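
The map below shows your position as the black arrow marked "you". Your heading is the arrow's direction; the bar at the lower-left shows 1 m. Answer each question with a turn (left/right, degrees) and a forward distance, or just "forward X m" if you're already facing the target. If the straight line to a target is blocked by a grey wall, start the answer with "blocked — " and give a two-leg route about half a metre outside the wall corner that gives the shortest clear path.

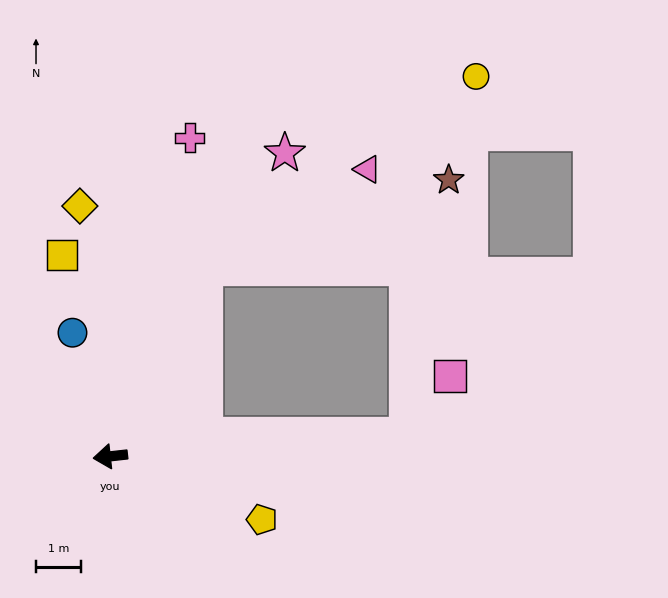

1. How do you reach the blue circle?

turn right 79°, forward 2.9 m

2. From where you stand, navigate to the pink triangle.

blocked — turn right 123°, forward 4.7 m, then turn right 33°, forward 4.2 m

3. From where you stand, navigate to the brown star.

blocked — turn right 123°, forward 4.7 m, then turn right 44°, forward 5.7 m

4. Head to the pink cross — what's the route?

turn right 110°, forward 7.3 m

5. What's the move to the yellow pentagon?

turn left 151°, forward 3.6 m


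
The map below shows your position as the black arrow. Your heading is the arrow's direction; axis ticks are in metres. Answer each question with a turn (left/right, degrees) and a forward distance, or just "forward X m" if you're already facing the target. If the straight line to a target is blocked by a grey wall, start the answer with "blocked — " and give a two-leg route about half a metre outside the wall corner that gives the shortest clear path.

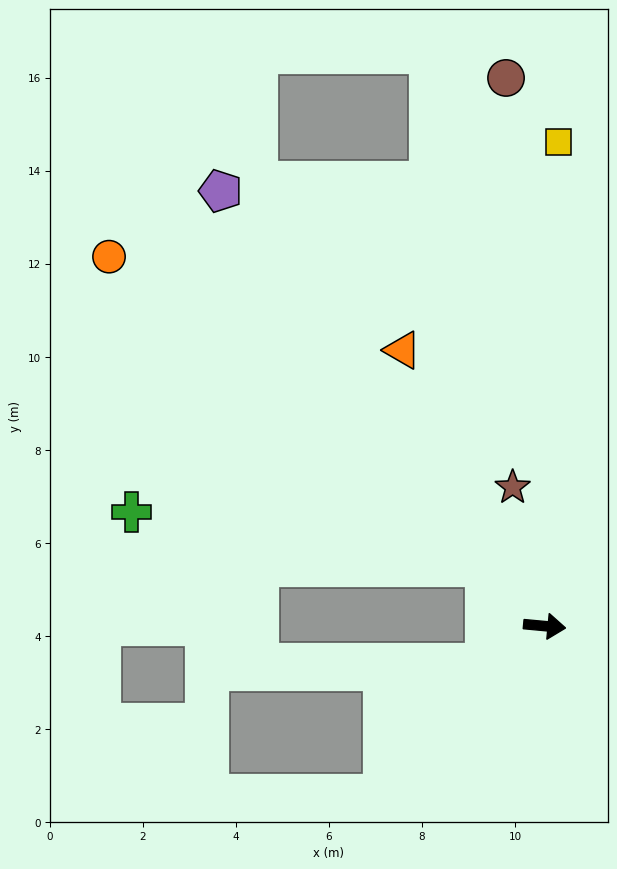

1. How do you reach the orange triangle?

turn left 123°, forward 6.7 m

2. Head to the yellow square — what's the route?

turn left 94°, forward 10.4 m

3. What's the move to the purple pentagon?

turn left 132°, forward 11.7 m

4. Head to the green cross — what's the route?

blocked — turn left 140°, forward 1.8 m, then turn left 36°, forward 7.7 m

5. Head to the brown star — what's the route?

turn left 108°, forward 3.1 m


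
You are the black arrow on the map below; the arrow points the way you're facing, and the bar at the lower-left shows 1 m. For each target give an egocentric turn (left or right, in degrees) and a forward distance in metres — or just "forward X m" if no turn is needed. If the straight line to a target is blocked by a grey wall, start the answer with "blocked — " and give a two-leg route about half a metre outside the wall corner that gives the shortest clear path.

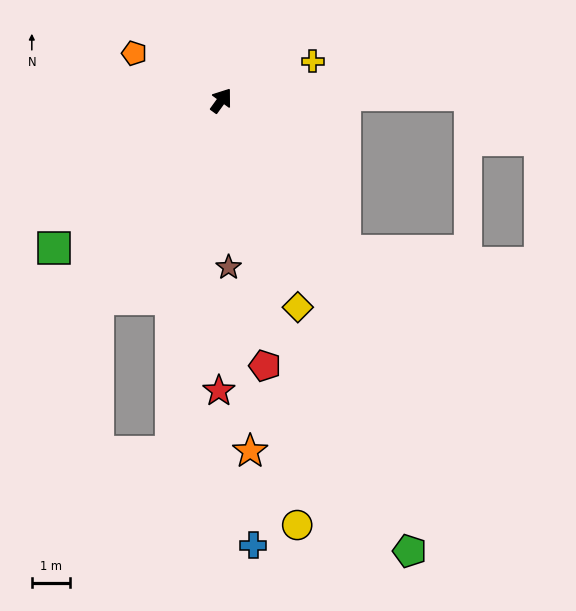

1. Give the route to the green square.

turn left 167°, forward 5.9 m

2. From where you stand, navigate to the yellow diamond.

turn right 124°, forward 5.8 m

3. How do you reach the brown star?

turn right 142°, forward 4.4 m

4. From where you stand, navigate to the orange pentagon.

turn left 97°, forward 2.6 m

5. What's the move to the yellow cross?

turn right 31°, forward 2.6 m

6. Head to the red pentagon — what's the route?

turn right 135°, forward 7.1 m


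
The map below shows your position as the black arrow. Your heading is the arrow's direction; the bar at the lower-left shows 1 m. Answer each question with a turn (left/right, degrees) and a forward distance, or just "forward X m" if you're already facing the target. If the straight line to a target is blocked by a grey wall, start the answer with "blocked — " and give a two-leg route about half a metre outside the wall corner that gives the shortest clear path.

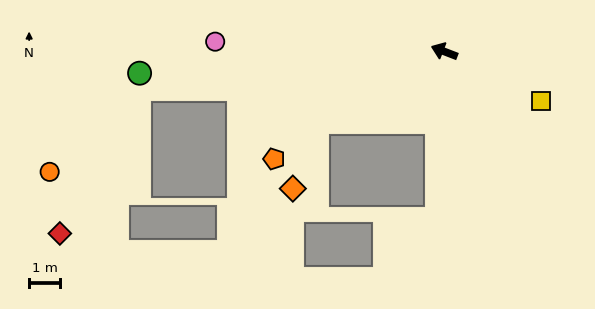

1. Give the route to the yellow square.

turn left 174°, forward 3.5 m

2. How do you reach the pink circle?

turn left 19°, forward 7.5 m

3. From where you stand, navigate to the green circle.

turn left 25°, forward 9.9 m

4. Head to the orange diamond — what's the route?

blocked — turn left 49°, forward 4.8 m, then turn left 43°, forward 2.3 m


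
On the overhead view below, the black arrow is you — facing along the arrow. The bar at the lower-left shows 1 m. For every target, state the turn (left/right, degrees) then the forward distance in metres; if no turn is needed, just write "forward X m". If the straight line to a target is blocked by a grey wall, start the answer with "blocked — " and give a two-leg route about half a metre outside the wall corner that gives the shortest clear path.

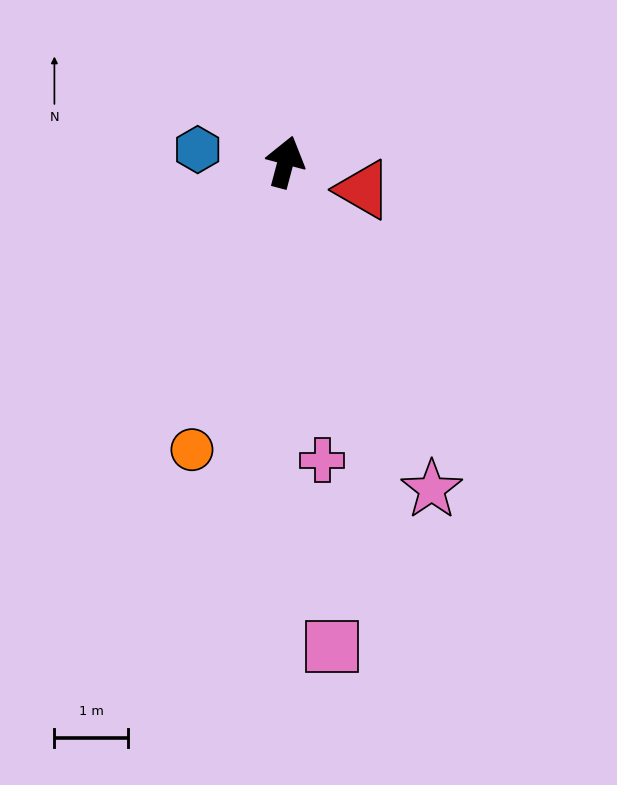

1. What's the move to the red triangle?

turn right 95°, forward 1.1 m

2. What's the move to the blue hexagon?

turn left 97°, forward 1.2 m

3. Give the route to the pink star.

turn right 141°, forward 4.9 m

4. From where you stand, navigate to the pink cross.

turn right 158°, forward 4.1 m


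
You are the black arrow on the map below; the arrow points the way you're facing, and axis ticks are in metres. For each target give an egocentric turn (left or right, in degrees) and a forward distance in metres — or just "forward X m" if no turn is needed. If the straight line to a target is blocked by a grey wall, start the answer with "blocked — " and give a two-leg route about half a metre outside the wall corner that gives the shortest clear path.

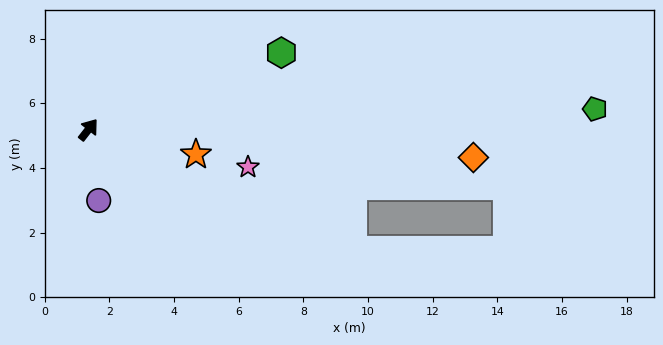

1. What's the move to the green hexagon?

turn right 30°, forward 6.4 m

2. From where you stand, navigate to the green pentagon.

turn right 50°, forward 15.7 m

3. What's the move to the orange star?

turn right 65°, forward 3.4 m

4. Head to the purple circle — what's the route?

turn right 134°, forward 2.2 m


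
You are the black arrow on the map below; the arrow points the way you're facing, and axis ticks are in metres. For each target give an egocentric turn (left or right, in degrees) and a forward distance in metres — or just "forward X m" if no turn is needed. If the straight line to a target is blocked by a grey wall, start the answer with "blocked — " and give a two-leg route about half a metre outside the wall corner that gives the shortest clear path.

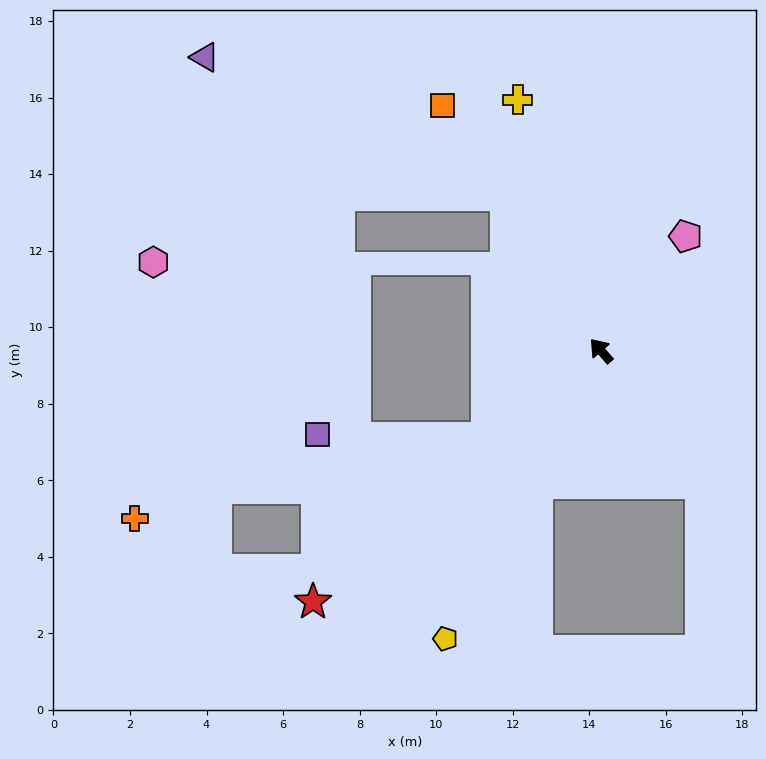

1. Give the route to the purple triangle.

blocked — turn right 10°, forward 4.8 m, then turn left 35°, forward 8.7 m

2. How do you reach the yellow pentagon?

turn left 111°, forward 8.6 m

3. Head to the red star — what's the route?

turn left 90°, forward 10.0 m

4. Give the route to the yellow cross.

turn right 22°, forward 6.9 m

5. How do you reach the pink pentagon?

turn right 77°, forward 3.7 m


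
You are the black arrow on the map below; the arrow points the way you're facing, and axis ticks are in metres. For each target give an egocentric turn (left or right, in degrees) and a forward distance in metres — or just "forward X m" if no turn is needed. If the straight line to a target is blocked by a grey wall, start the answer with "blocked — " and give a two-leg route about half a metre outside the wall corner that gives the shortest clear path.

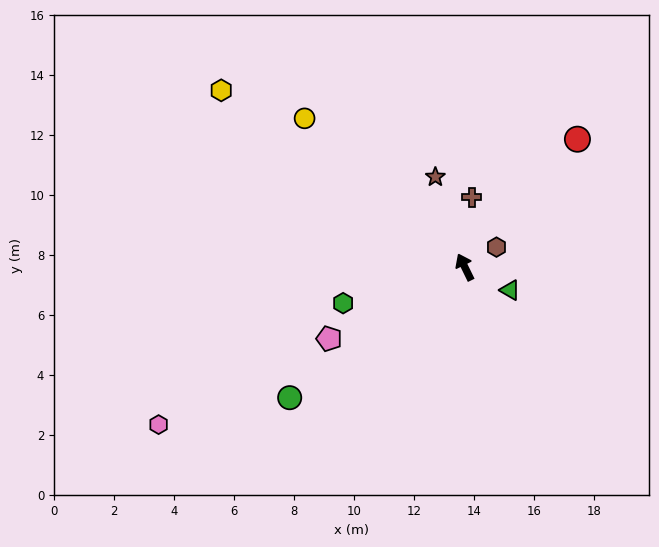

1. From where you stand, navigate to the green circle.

turn left 101°, forward 7.3 m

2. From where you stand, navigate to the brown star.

turn right 8°, forward 3.2 m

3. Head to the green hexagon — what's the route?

turn left 80°, forward 4.2 m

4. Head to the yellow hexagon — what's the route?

turn left 28°, forward 10.0 m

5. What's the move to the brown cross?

turn right 32°, forward 2.3 m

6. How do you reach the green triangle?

turn right 143°, forward 1.7 m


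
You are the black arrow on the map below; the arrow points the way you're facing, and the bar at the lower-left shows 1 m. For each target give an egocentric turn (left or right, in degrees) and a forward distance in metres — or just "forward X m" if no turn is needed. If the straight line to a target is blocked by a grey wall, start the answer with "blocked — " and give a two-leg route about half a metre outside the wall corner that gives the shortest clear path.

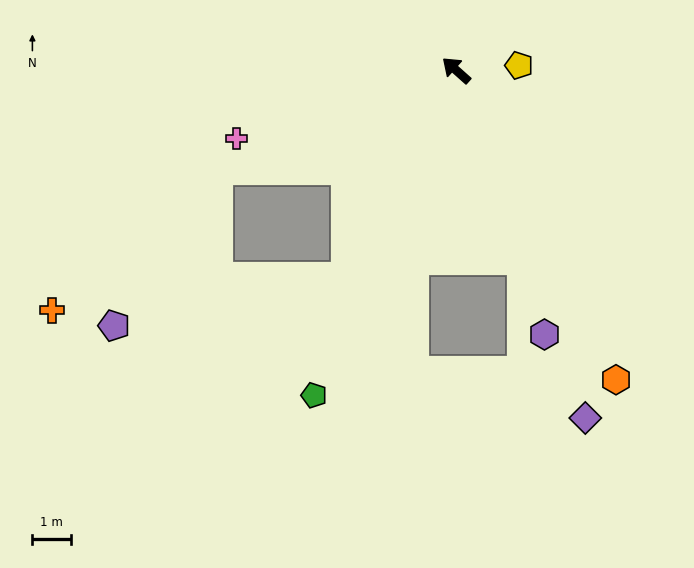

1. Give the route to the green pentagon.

turn left 108°, forward 9.3 m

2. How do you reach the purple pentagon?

blocked — turn left 64°, forward 6.8 m, then turn left 35°, forward 4.9 m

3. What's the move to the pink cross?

turn left 59°, forward 6.0 m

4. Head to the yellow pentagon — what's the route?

turn right 134°, forward 1.7 m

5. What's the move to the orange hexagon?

turn left 159°, forward 9.1 m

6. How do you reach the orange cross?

blocked — turn left 64°, forward 6.8 m, then turn left 19°, forward 5.7 m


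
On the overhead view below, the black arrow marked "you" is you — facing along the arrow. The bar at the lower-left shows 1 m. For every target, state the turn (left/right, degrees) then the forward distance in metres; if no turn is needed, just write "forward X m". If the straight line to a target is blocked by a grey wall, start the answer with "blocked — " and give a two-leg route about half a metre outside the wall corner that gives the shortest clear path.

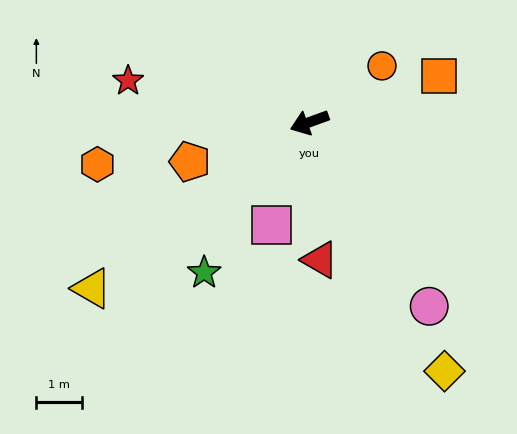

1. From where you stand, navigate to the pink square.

turn left 50°, forward 2.4 m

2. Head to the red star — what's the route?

turn right 33°, forward 4.1 m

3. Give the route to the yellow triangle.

turn left 17°, forward 6.0 m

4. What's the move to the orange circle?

turn right 162°, forward 2.0 m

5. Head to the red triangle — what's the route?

turn left 74°, forward 3.0 m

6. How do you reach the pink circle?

turn left 103°, forward 4.8 m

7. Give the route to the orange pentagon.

forward 2.8 m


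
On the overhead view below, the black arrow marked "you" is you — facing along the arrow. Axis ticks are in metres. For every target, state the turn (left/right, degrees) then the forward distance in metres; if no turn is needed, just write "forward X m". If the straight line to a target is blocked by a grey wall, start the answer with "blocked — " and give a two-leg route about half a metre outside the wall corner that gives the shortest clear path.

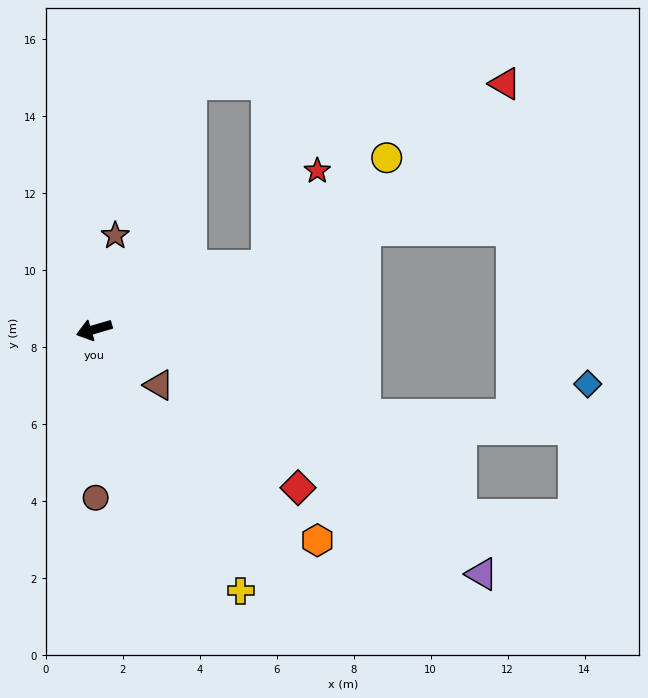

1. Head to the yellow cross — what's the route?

turn left 103°, forward 7.8 m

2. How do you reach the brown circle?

turn left 74°, forward 4.4 m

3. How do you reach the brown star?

turn right 119°, forward 2.5 m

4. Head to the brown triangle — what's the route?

turn left 123°, forward 2.2 m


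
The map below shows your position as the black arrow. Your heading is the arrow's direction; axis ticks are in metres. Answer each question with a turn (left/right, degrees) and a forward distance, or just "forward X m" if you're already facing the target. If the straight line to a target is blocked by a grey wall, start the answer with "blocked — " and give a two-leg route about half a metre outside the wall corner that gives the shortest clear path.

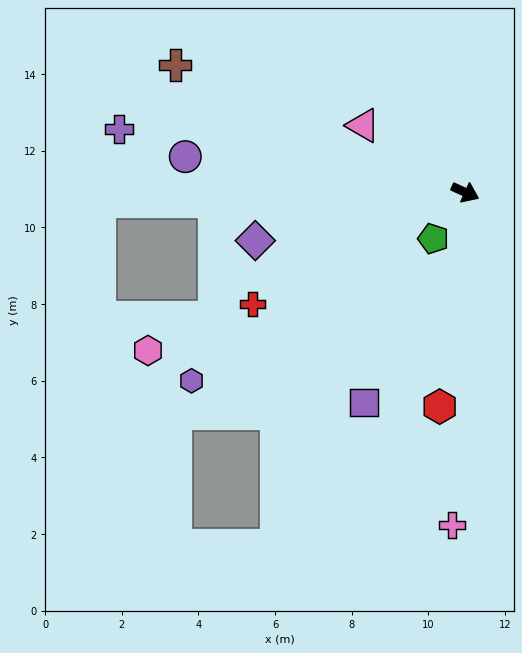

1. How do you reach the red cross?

turn right 128°, forward 6.3 m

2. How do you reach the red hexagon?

turn right 72°, forward 5.6 m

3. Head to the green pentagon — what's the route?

turn right 100°, forward 1.5 m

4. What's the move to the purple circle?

turn right 163°, forward 7.4 m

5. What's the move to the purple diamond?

turn right 143°, forward 5.6 m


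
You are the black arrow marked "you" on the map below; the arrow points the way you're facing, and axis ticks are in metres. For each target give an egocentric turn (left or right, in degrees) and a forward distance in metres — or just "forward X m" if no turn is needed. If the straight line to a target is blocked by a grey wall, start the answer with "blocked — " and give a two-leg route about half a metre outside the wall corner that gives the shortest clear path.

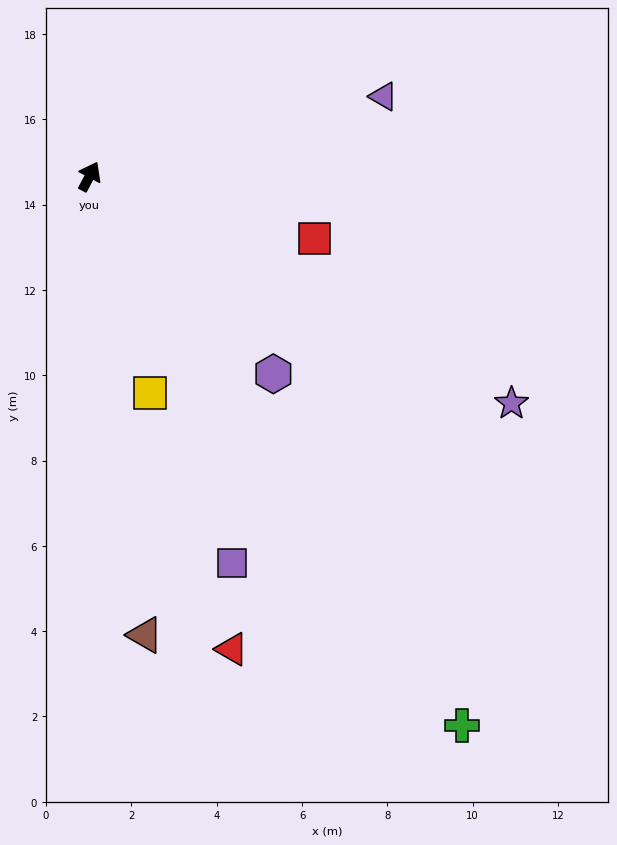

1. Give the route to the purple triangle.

turn right 47°, forward 7.1 m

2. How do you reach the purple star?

turn right 91°, forward 11.2 m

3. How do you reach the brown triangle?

turn right 145°, forward 10.8 m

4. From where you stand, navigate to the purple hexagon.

turn right 109°, forward 6.3 m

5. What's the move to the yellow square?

turn right 137°, forward 5.3 m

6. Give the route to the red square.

turn right 78°, forward 5.5 m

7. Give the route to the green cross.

turn right 118°, forward 15.5 m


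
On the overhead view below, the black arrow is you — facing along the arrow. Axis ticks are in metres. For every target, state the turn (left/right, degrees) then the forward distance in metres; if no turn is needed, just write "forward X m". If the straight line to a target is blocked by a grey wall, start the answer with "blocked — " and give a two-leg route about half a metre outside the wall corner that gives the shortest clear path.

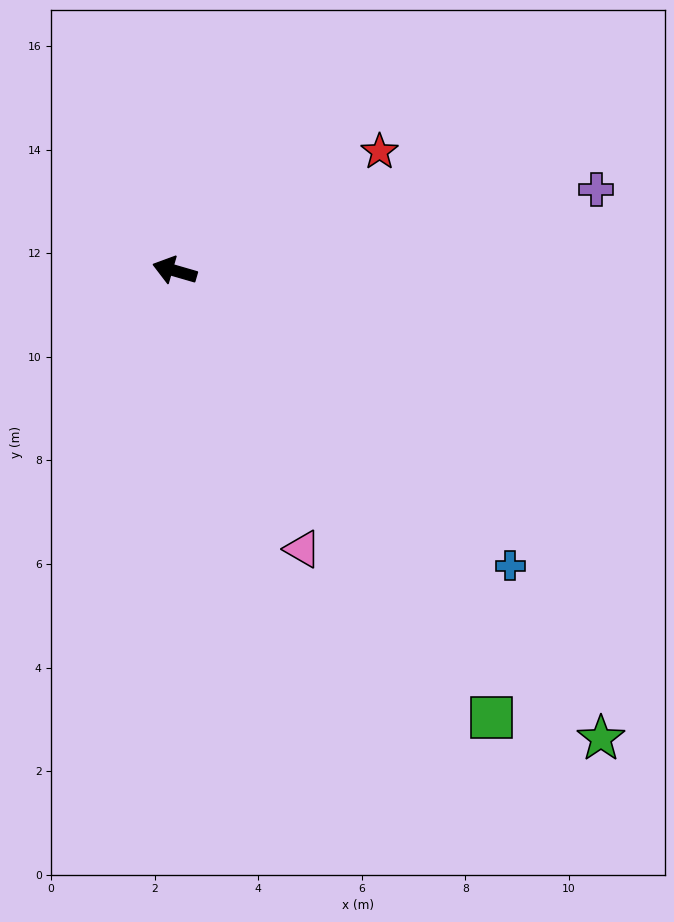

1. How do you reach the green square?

turn left 142°, forward 10.6 m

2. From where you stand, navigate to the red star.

turn right 134°, forward 4.6 m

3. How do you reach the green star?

turn left 149°, forward 12.2 m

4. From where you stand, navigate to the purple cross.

turn right 153°, forward 8.3 m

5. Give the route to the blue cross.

turn left 155°, forward 8.6 m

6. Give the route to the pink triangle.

turn left 131°, forward 5.9 m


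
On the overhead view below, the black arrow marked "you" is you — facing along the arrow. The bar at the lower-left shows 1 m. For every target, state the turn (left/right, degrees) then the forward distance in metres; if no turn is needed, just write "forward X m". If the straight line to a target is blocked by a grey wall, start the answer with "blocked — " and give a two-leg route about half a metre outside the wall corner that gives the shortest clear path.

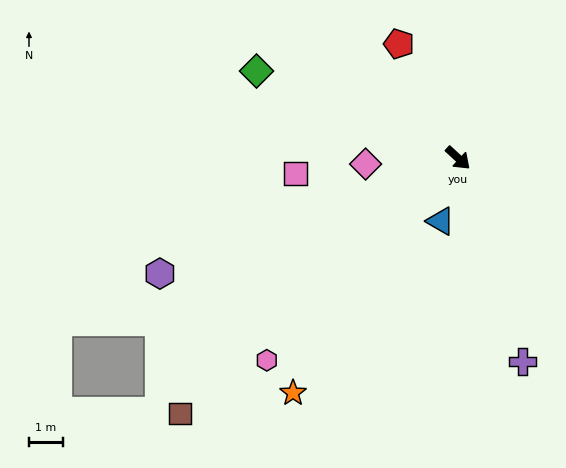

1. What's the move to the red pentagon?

turn left 160°, forward 3.8 m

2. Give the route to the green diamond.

turn right 161°, forward 6.5 m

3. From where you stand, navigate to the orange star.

turn right 82°, forward 8.5 m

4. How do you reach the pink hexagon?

turn right 91°, forward 8.3 m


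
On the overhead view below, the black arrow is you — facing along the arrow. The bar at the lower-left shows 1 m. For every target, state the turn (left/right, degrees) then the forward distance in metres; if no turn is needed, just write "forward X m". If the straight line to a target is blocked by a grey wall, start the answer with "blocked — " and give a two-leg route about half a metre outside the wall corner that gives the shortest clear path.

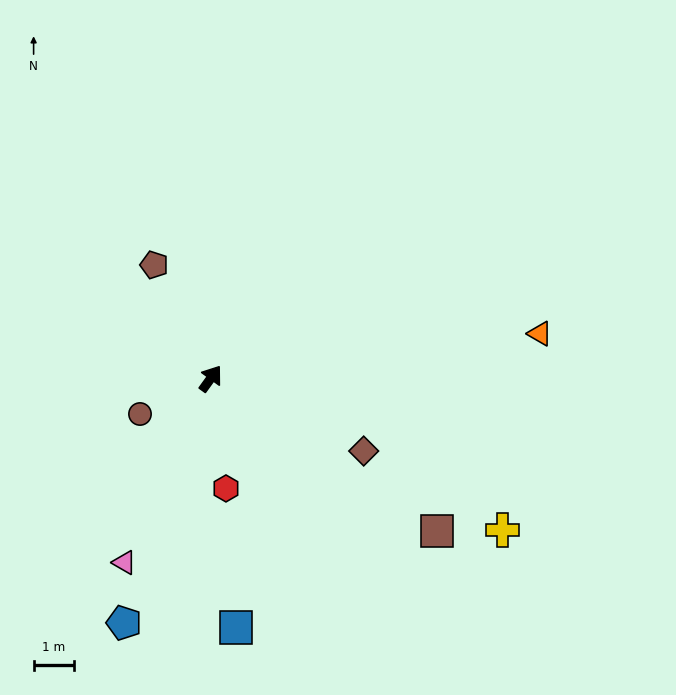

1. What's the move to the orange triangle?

turn right 46°, forward 8.3 m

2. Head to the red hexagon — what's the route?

turn right 136°, forward 2.8 m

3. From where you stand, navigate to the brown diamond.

turn right 80°, forward 4.2 m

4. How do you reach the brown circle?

turn left 152°, forward 2.0 m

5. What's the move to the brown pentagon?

turn left 62°, forward 3.2 m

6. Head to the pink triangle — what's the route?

turn right 169°, forward 5.1 m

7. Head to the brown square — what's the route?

turn right 88°, forward 6.8 m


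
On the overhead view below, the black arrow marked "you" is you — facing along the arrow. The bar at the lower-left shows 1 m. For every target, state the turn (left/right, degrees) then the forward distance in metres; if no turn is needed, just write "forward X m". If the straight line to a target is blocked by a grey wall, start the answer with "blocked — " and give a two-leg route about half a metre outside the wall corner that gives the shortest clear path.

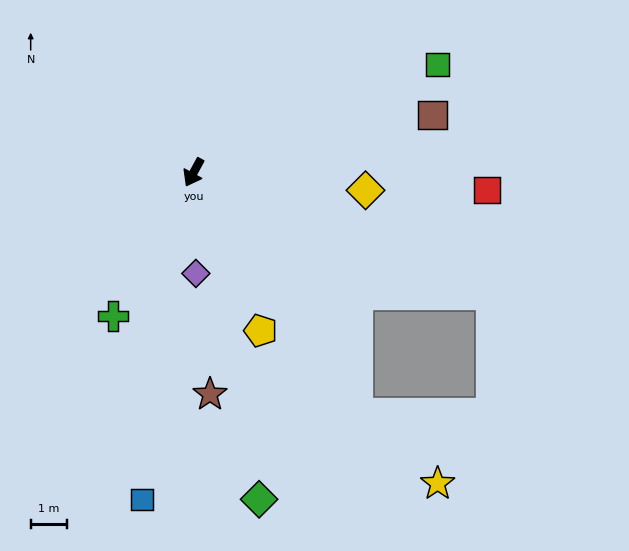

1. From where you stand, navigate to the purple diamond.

turn left 30°, forward 2.8 m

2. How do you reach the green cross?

forward 4.5 m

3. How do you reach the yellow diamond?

turn left 113°, forward 4.7 m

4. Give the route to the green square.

turn left 142°, forward 7.3 m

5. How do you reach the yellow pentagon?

turn left 51°, forward 4.7 m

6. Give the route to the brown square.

turn left 132°, forward 6.7 m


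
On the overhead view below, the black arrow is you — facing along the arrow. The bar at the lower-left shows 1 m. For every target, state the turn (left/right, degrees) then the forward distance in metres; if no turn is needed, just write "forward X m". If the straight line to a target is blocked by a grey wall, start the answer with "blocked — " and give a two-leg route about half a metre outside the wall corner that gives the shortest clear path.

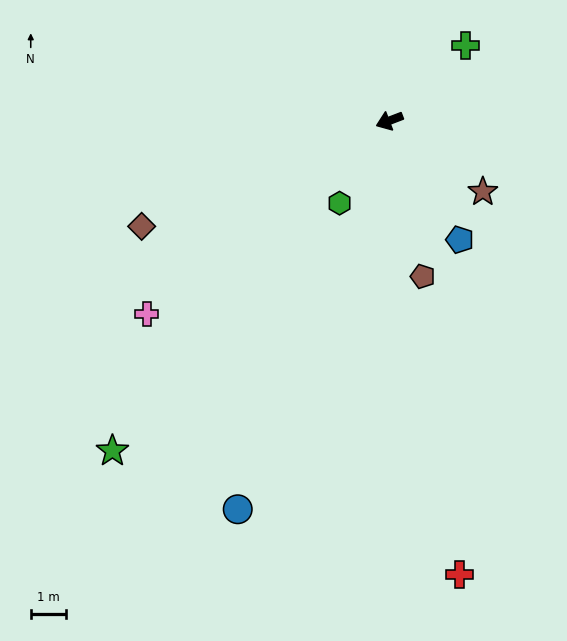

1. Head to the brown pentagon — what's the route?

turn left 81°, forward 4.5 m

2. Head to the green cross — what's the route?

turn right 156°, forward 3.0 m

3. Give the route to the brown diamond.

turn left 2°, forward 7.6 m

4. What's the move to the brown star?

turn left 122°, forward 3.3 m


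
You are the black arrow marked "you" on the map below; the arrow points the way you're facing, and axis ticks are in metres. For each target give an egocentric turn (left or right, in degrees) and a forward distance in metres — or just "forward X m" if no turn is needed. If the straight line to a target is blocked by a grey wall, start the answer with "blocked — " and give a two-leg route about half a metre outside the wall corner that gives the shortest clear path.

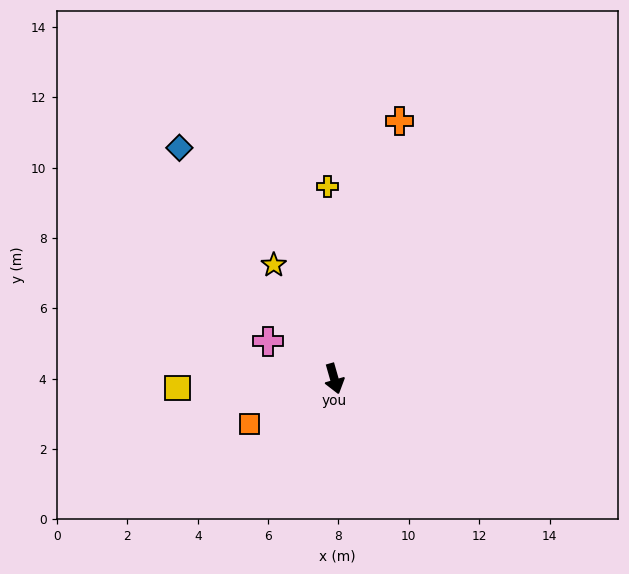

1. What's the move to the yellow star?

turn right 168°, forward 3.7 m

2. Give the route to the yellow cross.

turn left 166°, forward 5.5 m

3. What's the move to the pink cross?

turn right 136°, forward 2.2 m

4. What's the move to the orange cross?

turn left 150°, forward 7.6 m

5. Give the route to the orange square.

turn right 78°, forward 2.7 m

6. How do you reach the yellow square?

turn right 103°, forward 4.5 m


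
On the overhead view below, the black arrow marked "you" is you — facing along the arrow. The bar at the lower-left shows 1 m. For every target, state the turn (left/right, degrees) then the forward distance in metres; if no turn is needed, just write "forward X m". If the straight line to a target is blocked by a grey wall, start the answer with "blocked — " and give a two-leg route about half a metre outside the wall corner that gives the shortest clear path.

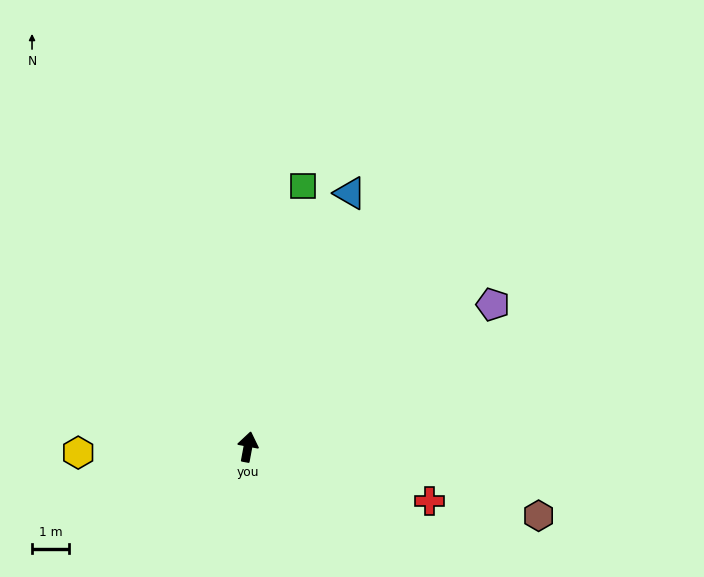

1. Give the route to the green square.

forward 7.2 m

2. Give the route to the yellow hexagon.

turn left 102°, forward 4.6 m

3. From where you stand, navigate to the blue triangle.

turn right 11°, forward 7.4 m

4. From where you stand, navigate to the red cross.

turn right 96°, forward 5.1 m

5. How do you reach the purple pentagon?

turn right 49°, forward 7.6 m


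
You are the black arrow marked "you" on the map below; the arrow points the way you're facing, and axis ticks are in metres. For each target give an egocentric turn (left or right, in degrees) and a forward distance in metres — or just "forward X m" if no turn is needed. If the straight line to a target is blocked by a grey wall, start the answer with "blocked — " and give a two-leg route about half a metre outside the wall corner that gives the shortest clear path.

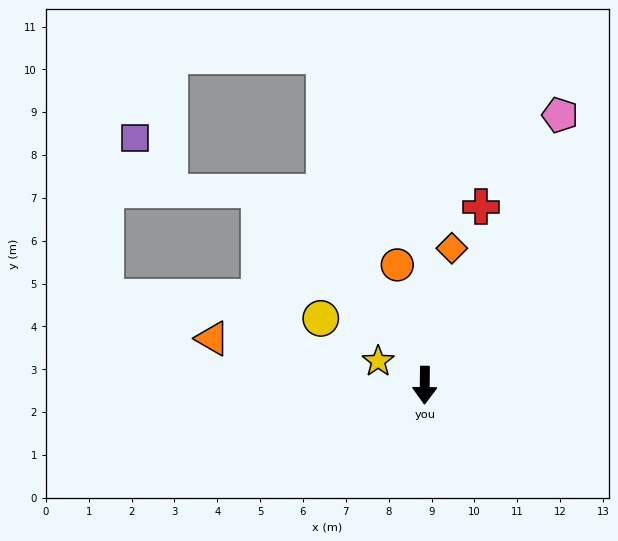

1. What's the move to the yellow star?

turn right 117°, forward 1.2 m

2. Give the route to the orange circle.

turn right 167°, forward 2.9 m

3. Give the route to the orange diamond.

turn left 169°, forward 3.3 m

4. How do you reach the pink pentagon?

turn left 154°, forward 7.1 m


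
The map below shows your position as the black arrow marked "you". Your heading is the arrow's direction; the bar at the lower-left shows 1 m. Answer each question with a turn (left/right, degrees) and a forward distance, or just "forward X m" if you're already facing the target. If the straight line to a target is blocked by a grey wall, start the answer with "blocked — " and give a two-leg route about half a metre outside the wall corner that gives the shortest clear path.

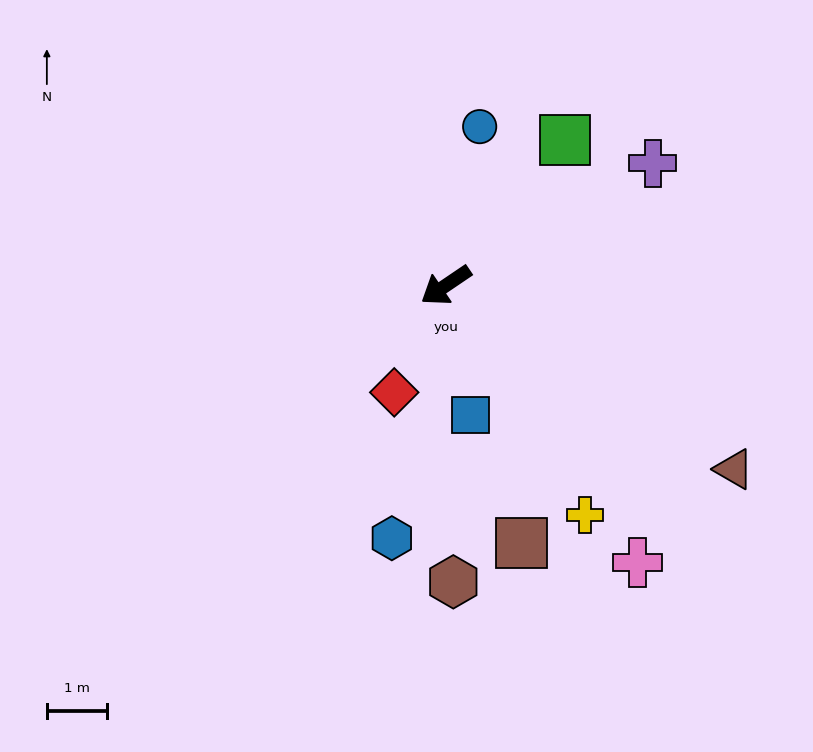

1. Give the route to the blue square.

turn left 67°, forward 2.2 m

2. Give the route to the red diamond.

turn left 30°, forward 2.0 m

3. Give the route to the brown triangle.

turn left 113°, forward 5.7 m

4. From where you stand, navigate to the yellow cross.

turn left 87°, forward 4.5 m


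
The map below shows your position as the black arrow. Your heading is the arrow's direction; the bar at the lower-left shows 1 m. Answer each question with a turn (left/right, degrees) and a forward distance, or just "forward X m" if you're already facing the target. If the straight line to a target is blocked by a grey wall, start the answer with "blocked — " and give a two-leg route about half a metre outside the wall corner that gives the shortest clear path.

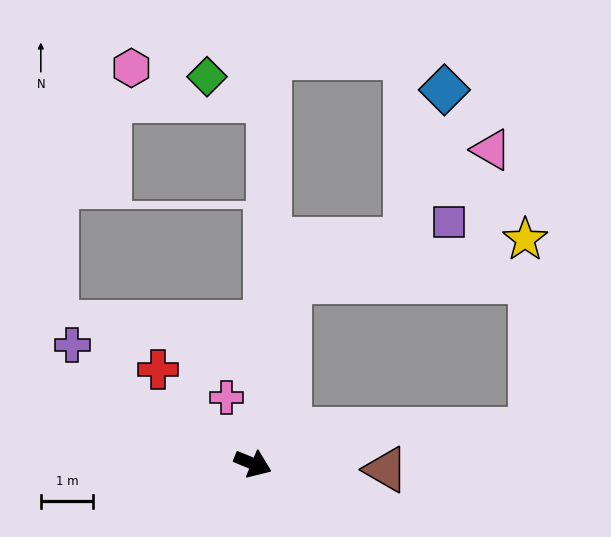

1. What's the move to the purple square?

blocked — turn left 101°, forward 3.5 m, then turn right 58°, forward 3.2 m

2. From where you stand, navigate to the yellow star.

blocked — turn left 101°, forward 3.5 m, then turn right 68°, forward 4.6 m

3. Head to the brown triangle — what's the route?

turn left 20°, forward 2.5 m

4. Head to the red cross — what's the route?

turn left 158°, forward 2.5 m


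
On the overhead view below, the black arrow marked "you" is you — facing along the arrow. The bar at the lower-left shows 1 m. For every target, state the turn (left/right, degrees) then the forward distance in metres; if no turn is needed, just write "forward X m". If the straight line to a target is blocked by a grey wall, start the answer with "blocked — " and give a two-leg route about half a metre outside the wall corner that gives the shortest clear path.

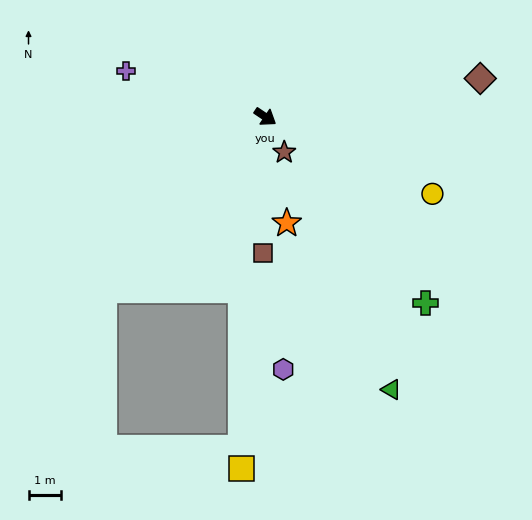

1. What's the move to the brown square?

turn right 57°, forward 4.2 m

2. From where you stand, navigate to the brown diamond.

turn left 44°, forward 6.7 m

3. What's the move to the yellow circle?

turn left 9°, forward 5.7 m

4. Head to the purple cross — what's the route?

turn right 164°, forward 4.5 m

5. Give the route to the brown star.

turn right 28°, forward 1.2 m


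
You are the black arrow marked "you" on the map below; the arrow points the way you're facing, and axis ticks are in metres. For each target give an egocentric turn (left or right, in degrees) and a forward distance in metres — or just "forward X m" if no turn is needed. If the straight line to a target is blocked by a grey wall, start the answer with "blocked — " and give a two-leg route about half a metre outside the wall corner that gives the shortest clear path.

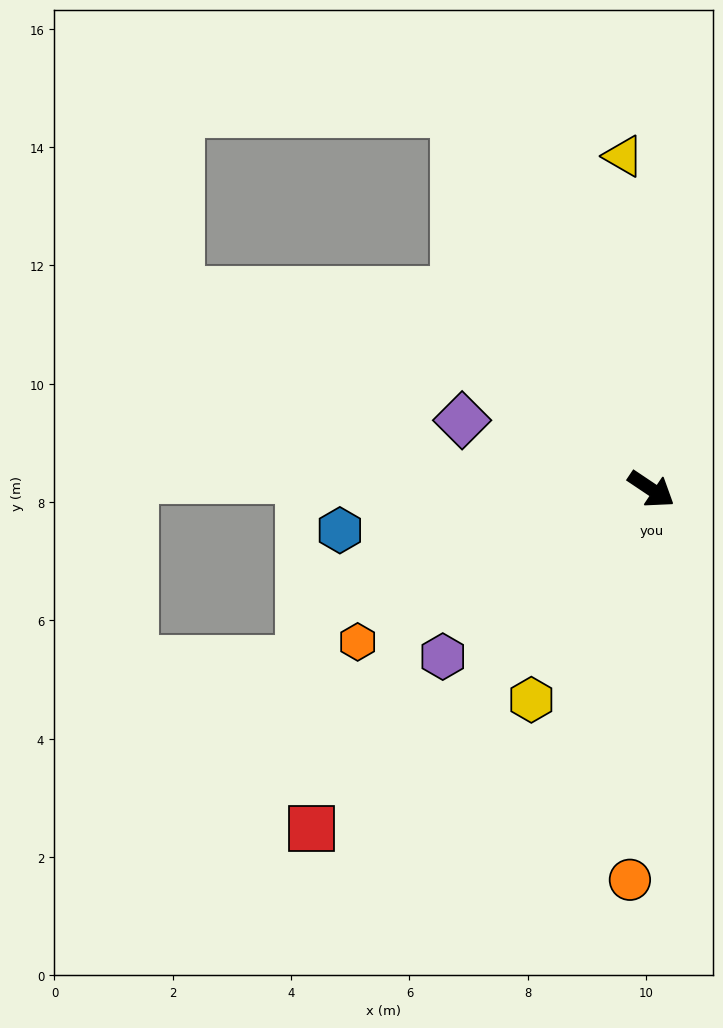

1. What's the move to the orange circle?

turn right 59°, forward 6.6 m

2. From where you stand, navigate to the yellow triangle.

turn left 129°, forward 5.7 m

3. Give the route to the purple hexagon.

turn right 107°, forward 4.5 m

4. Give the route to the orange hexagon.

turn right 119°, forward 5.6 m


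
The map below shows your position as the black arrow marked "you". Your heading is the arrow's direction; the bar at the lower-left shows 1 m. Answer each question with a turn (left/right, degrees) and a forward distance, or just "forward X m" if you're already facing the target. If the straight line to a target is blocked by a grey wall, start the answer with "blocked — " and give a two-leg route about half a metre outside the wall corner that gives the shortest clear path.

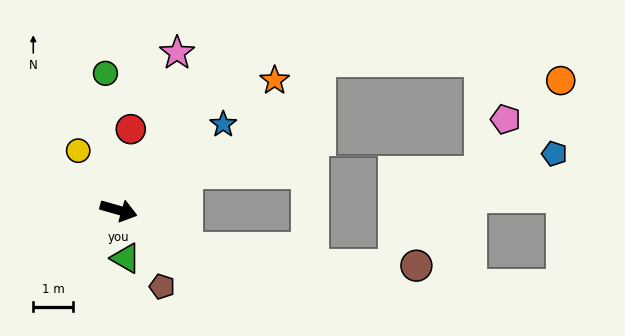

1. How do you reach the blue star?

turn left 55°, forward 3.4 m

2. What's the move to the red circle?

turn left 97°, forward 2.1 m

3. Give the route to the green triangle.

turn right 66°, forward 1.2 m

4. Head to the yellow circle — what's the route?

turn left 140°, forward 1.8 m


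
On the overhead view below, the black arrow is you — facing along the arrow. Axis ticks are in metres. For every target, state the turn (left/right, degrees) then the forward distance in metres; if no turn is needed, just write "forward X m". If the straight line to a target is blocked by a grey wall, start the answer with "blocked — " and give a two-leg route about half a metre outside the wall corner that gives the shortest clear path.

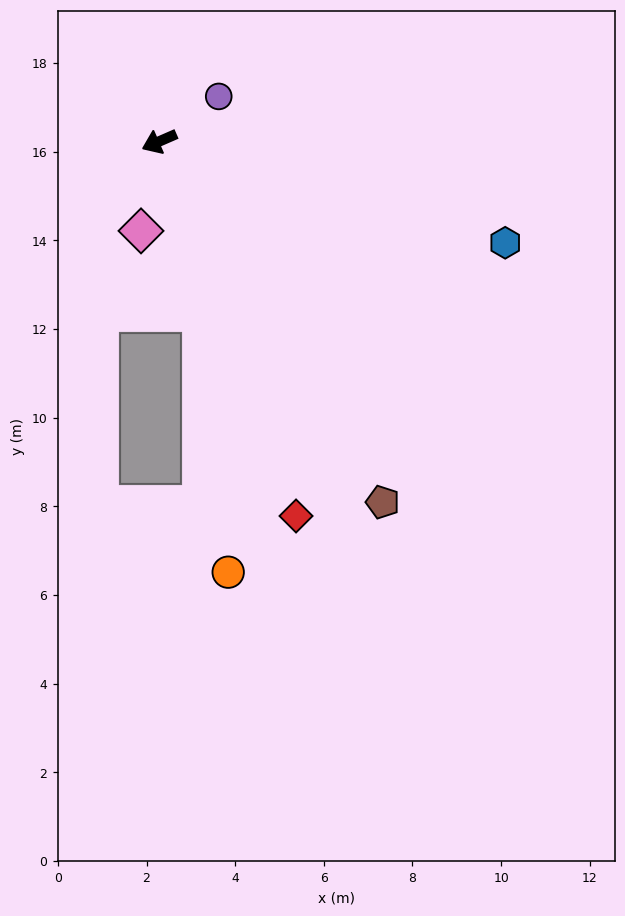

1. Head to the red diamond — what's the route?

turn left 87°, forward 9.0 m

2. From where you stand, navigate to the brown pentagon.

turn left 98°, forward 9.6 m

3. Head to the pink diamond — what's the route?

turn left 55°, forward 2.1 m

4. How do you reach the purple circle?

turn right 166°, forward 1.7 m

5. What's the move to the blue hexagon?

turn left 140°, forward 8.1 m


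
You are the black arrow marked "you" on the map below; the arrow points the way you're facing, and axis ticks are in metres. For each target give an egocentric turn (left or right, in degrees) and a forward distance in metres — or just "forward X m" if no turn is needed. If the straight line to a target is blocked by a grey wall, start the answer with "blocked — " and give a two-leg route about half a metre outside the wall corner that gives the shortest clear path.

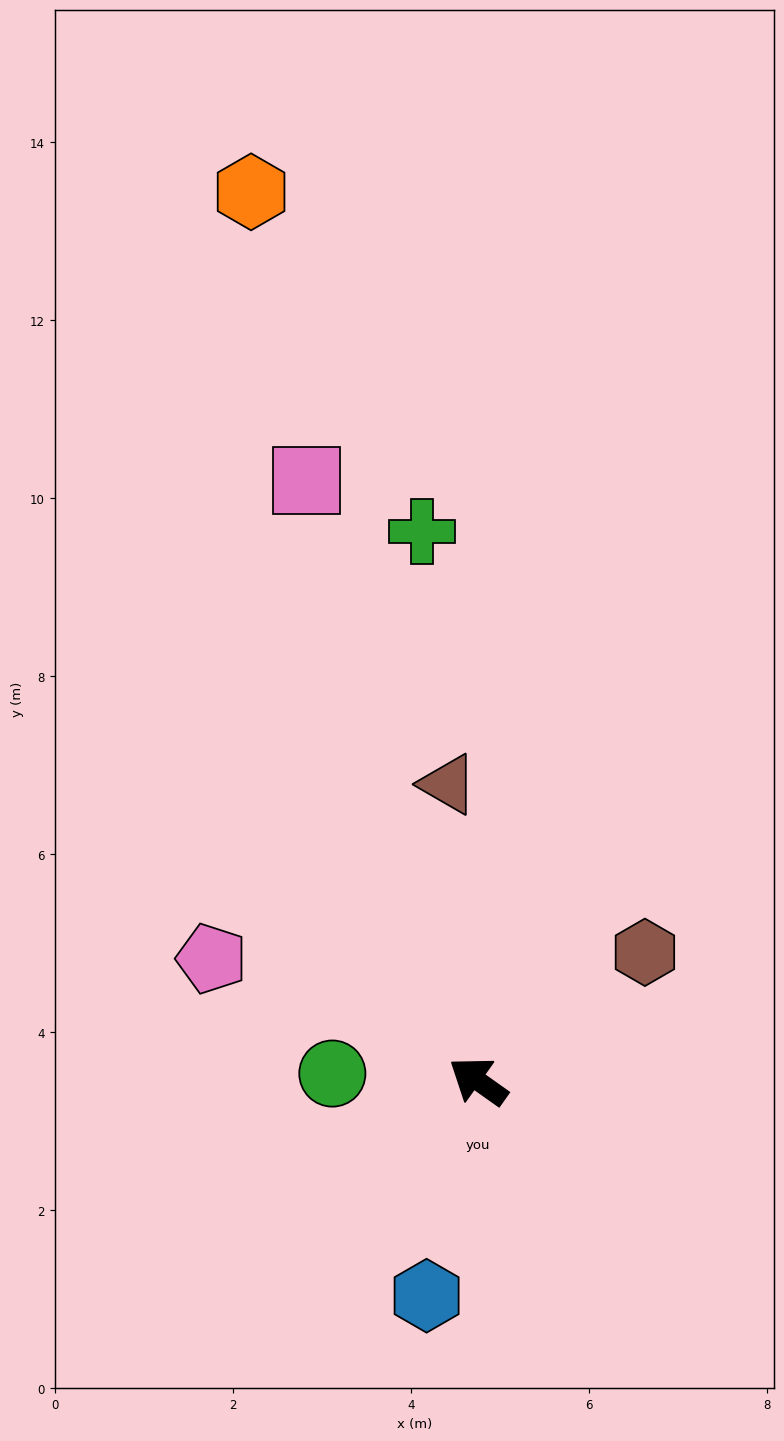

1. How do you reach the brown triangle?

turn right 49°, forward 3.3 m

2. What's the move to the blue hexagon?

turn left 112°, forward 2.5 m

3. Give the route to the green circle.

turn left 32°, forward 1.6 m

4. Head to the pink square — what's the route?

turn right 39°, forward 7.0 m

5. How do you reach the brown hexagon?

turn right 107°, forward 2.4 m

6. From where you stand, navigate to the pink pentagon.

turn left 11°, forward 3.3 m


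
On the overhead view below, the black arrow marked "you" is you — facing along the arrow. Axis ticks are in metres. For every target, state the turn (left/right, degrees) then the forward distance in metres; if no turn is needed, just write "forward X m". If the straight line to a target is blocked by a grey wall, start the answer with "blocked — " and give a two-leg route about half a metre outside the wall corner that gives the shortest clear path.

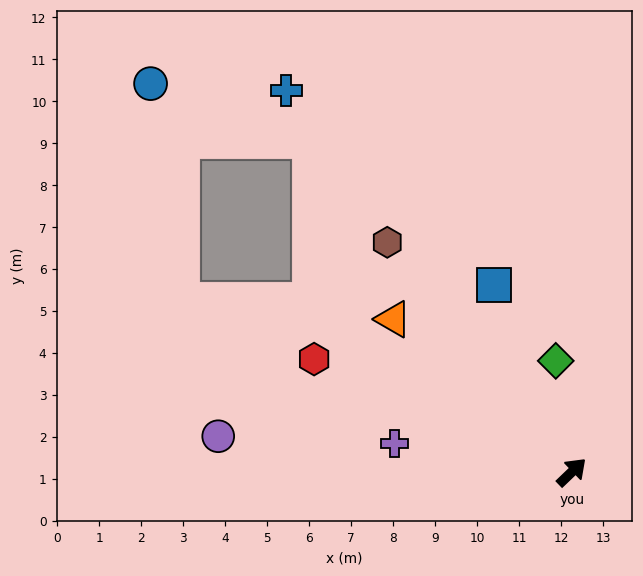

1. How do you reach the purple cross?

turn left 127°, forward 4.3 m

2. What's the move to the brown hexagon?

turn left 85°, forward 7.0 m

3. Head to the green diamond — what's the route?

turn left 54°, forward 2.7 m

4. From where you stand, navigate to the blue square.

turn left 69°, forward 4.8 m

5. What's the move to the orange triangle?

turn left 96°, forward 5.6 m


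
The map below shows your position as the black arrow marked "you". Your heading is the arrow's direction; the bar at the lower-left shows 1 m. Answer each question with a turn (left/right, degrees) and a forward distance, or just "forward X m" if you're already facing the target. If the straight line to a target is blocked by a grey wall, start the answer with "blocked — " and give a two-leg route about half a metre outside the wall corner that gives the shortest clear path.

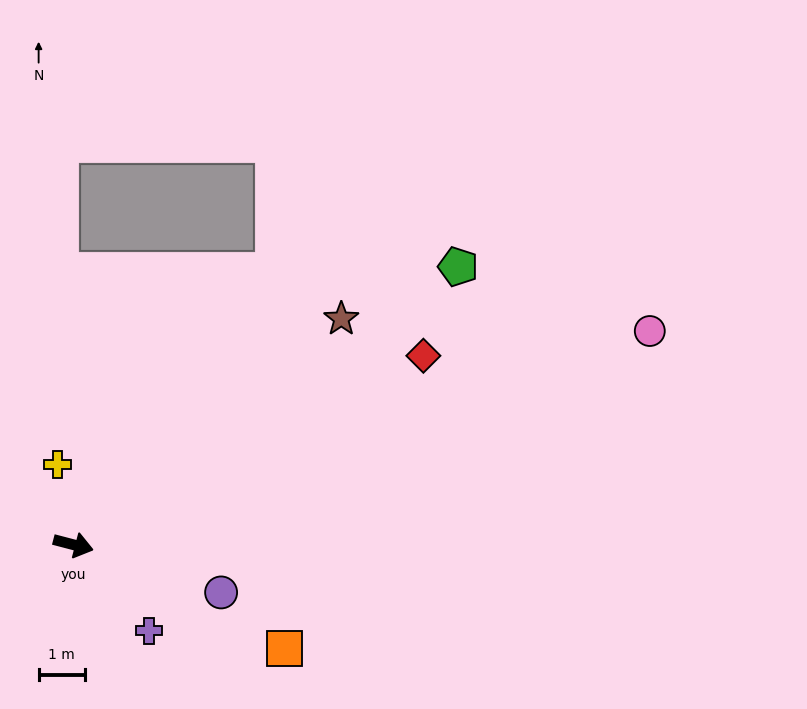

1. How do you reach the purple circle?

turn right 3°, forward 3.4 m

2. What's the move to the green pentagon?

turn left 51°, forward 10.3 m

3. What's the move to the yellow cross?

turn left 116°, forward 1.8 m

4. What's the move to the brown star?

turn left 55°, forward 7.6 m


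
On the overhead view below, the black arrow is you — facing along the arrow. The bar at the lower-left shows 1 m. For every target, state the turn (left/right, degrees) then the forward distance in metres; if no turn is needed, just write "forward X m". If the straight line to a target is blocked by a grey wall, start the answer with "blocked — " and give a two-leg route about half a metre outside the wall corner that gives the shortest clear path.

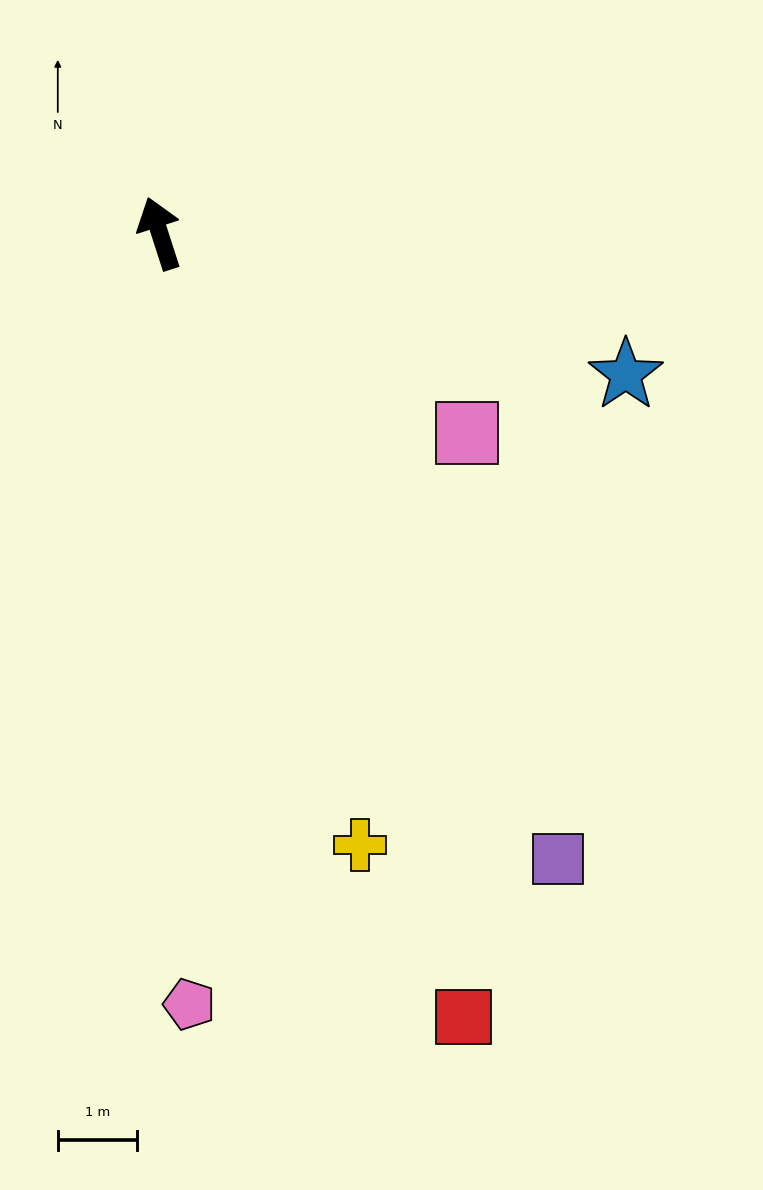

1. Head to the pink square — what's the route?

turn right 141°, forward 4.6 m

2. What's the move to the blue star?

turn right 125°, forward 6.2 m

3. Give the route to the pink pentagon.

turn left 164°, forward 9.8 m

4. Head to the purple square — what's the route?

turn right 165°, forward 9.4 m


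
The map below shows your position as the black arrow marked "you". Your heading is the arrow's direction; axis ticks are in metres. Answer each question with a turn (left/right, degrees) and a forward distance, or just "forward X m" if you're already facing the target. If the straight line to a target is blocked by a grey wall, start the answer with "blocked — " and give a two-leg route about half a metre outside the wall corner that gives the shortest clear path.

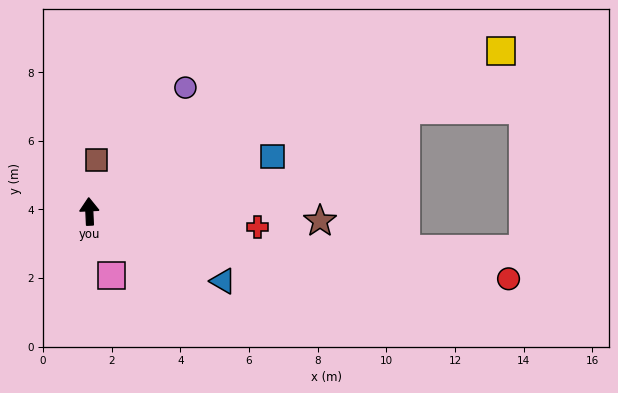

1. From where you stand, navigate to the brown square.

turn right 11°, forward 1.5 m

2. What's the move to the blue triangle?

turn right 120°, forward 4.4 m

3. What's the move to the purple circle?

turn right 40°, forward 4.6 m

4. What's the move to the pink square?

turn right 164°, forward 2.0 m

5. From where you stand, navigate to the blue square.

turn right 76°, forward 5.6 m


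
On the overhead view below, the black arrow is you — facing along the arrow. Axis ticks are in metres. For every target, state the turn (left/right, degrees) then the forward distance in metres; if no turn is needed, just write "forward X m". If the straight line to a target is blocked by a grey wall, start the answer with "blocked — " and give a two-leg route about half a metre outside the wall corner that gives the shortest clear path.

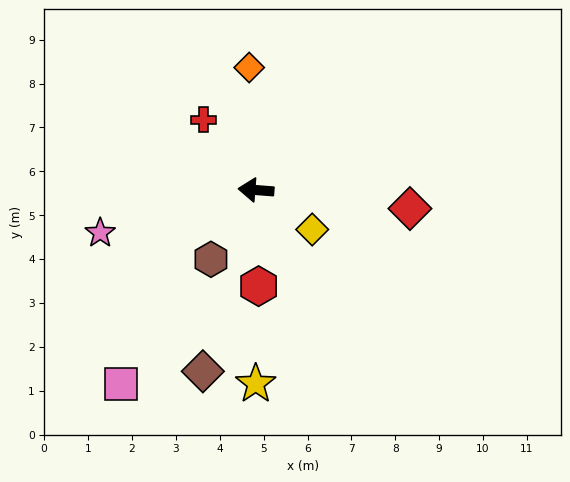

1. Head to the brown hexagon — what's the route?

turn left 61°, forward 1.9 m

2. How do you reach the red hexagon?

turn left 96°, forward 2.2 m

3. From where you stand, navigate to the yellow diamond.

turn left 149°, forward 1.6 m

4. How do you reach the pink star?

turn left 20°, forward 3.7 m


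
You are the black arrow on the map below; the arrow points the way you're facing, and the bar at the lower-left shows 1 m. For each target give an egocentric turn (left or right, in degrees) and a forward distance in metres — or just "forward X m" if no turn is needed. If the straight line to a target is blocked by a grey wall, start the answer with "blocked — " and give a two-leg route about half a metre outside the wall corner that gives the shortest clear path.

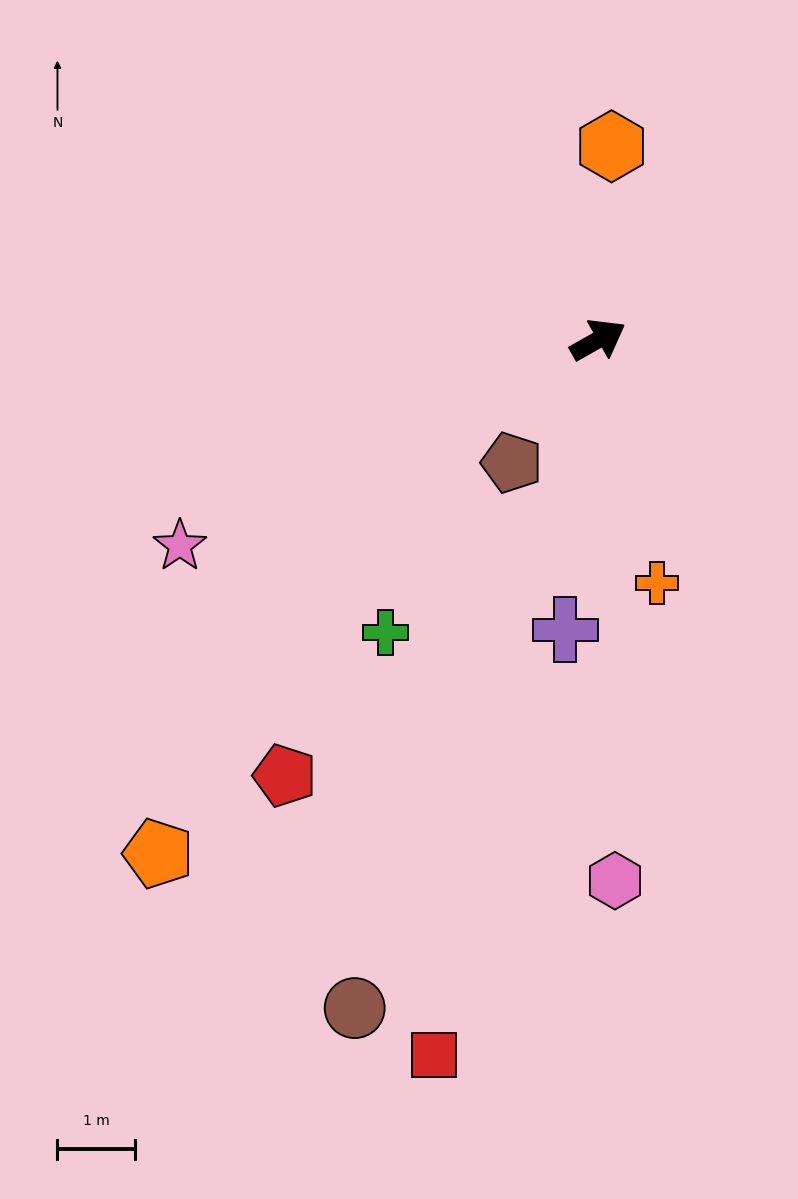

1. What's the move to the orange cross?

turn right 106°, forward 3.2 m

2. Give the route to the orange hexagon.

turn left 57°, forward 2.5 m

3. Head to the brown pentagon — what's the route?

turn right 155°, forward 1.9 m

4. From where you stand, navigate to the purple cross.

turn right 126°, forward 3.8 m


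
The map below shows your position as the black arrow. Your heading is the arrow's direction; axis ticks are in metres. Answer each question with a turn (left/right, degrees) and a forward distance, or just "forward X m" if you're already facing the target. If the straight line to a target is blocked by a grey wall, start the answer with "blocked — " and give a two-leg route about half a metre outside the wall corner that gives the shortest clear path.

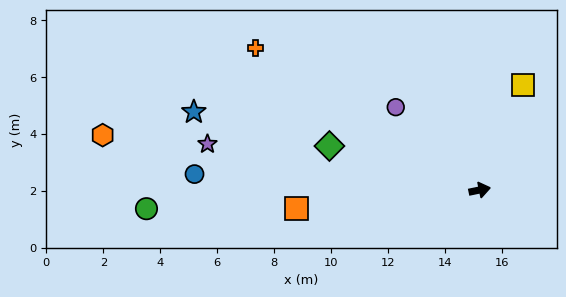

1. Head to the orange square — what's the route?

turn left 174°, forward 6.5 m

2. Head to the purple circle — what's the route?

turn left 124°, forward 4.1 m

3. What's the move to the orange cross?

turn left 136°, forward 9.3 m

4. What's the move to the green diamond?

turn left 152°, forward 5.5 m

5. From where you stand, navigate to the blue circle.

turn left 165°, forward 10.0 m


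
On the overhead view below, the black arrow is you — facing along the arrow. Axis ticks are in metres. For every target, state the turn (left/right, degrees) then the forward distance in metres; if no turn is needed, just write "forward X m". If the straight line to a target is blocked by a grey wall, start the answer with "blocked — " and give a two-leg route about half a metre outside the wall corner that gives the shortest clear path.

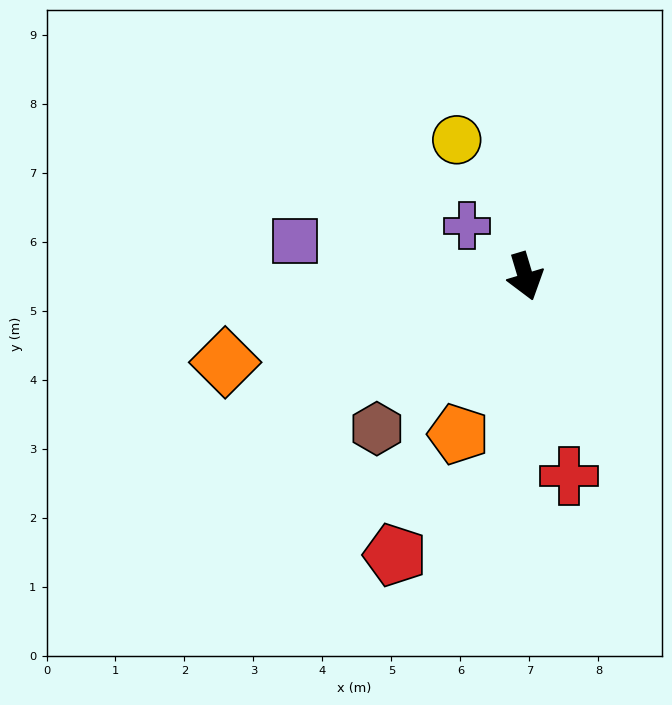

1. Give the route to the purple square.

turn right 115°, forward 3.4 m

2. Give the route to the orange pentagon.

turn right 40°, forward 2.5 m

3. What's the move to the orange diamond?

turn right 91°, forward 4.5 m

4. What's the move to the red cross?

turn right 4°, forward 3.0 m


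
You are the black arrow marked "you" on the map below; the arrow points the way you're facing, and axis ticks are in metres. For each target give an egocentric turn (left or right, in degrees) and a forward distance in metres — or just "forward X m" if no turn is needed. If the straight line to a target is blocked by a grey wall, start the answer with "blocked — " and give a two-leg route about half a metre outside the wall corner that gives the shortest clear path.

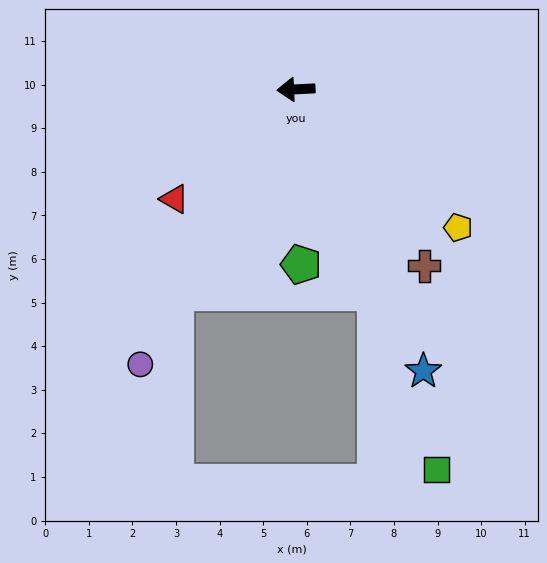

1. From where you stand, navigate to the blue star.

turn left 112°, forward 7.1 m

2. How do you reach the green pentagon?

turn left 89°, forward 4.0 m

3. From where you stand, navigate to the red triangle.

turn left 39°, forward 3.8 m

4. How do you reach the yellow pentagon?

turn left 137°, forward 4.9 m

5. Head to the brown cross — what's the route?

turn left 123°, forward 5.0 m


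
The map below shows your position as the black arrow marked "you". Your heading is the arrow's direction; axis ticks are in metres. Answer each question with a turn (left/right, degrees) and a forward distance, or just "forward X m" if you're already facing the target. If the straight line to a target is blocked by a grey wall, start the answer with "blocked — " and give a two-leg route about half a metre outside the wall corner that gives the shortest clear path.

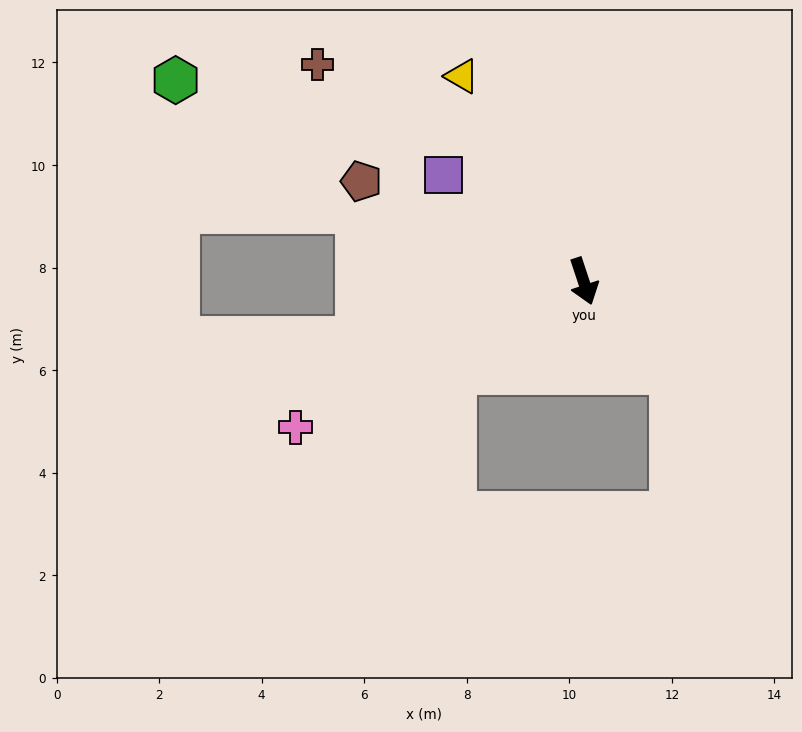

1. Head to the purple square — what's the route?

turn right 146°, forward 3.4 m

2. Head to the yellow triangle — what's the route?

turn right 168°, forward 4.7 m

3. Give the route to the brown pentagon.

turn right 133°, forward 4.8 m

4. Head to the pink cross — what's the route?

turn right 81°, forward 6.3 m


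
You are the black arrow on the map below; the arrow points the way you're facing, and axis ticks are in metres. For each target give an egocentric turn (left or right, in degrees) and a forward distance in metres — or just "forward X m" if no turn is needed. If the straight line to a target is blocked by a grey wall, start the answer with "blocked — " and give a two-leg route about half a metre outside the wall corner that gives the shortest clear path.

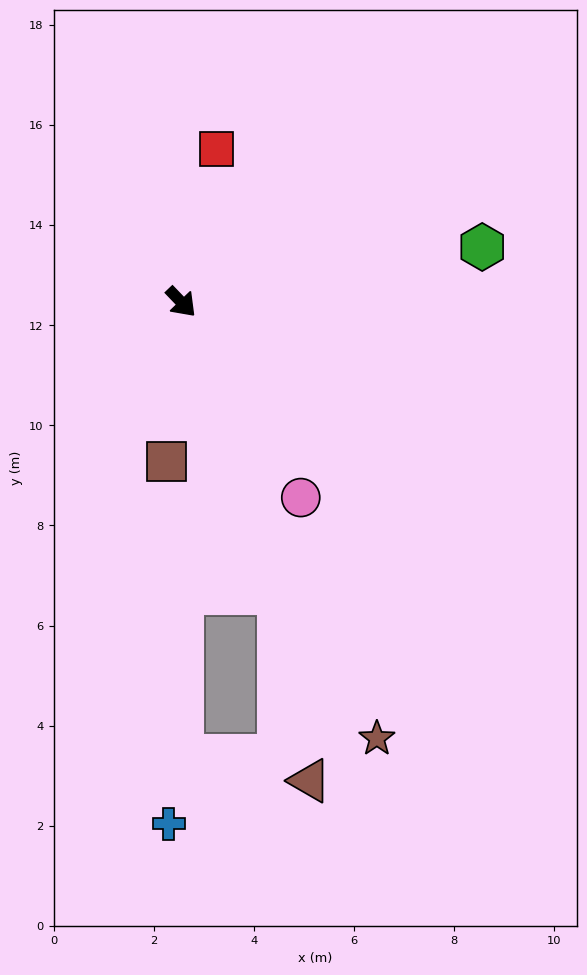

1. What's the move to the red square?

turn left 123°, forward 3.1 m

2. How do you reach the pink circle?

turn right 12°, forward 4.6 m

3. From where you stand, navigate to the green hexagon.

turn left 57°, forward 6.1 m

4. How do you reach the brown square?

turn right 49°, forward 3.2 m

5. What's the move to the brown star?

turn right 20°, forward 9.6 m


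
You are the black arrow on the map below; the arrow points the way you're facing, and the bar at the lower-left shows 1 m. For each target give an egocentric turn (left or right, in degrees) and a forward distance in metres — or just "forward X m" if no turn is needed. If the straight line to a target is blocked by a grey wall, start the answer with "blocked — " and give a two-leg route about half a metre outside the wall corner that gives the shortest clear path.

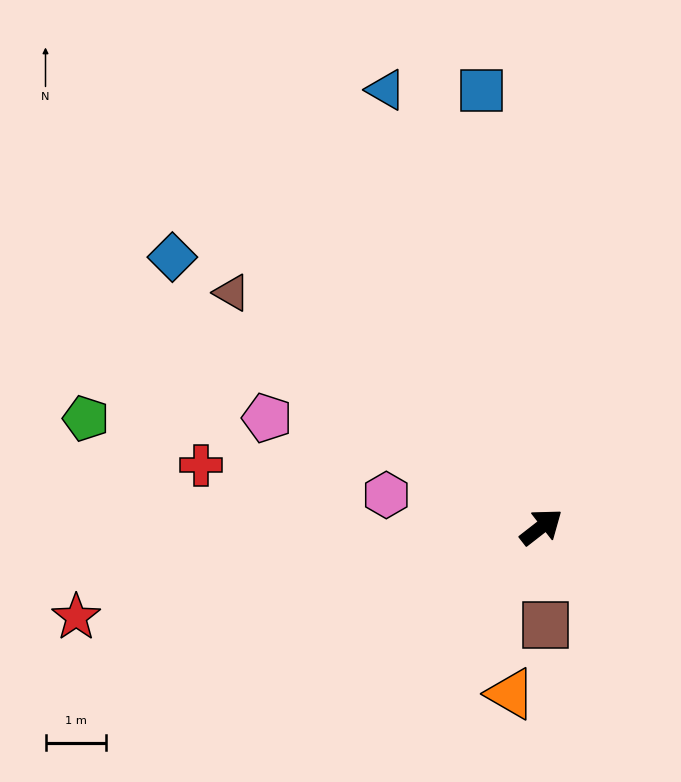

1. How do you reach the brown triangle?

turn left 105°, forward 6.4 m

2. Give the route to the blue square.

turn left 60°, forward 7.3 m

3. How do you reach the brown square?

turn right 125°, forward 1.6 m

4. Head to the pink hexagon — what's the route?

turn left 130°, forward 2.6 m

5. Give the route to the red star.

turn left 153°, forward 7.8 m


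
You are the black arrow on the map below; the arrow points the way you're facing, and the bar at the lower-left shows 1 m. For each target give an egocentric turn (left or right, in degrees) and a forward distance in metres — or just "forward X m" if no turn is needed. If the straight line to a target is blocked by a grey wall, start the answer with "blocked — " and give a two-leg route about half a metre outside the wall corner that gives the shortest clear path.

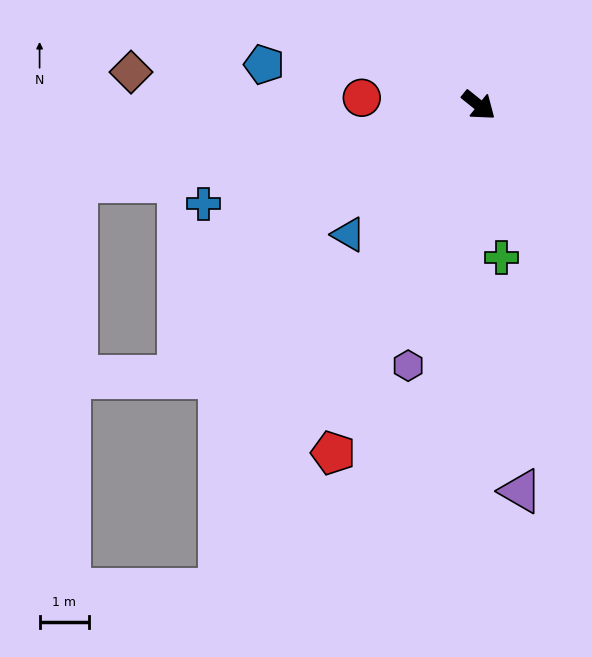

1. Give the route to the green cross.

turn right 43°, forward 3.1 m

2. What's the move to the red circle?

turn right 145°, forward 2.4 m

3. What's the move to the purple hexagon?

turn right 66°, forward 5.5 m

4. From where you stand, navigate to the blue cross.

turn right 121°, forward 5.9 m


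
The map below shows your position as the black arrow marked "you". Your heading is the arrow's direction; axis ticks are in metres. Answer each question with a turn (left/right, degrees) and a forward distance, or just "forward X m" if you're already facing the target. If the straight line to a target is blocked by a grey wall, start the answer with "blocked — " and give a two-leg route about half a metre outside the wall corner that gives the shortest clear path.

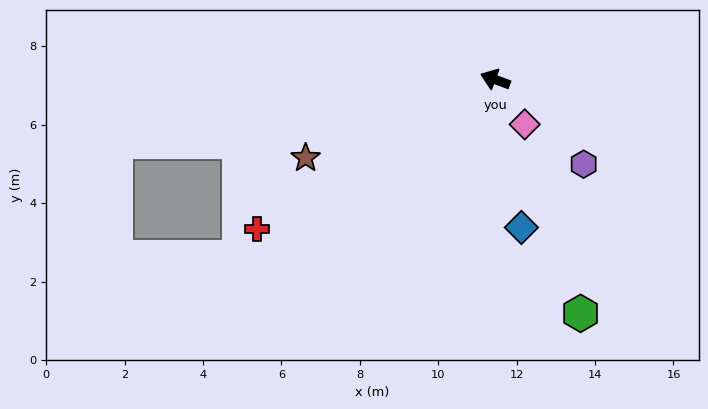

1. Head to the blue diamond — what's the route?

turn left 120°, forward 3.8 m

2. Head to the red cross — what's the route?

turn left 52°, forward 7.2 m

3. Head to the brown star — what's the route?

turn left 43°, forward 5.2 m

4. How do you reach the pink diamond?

turn left 144°, forward 1.4 m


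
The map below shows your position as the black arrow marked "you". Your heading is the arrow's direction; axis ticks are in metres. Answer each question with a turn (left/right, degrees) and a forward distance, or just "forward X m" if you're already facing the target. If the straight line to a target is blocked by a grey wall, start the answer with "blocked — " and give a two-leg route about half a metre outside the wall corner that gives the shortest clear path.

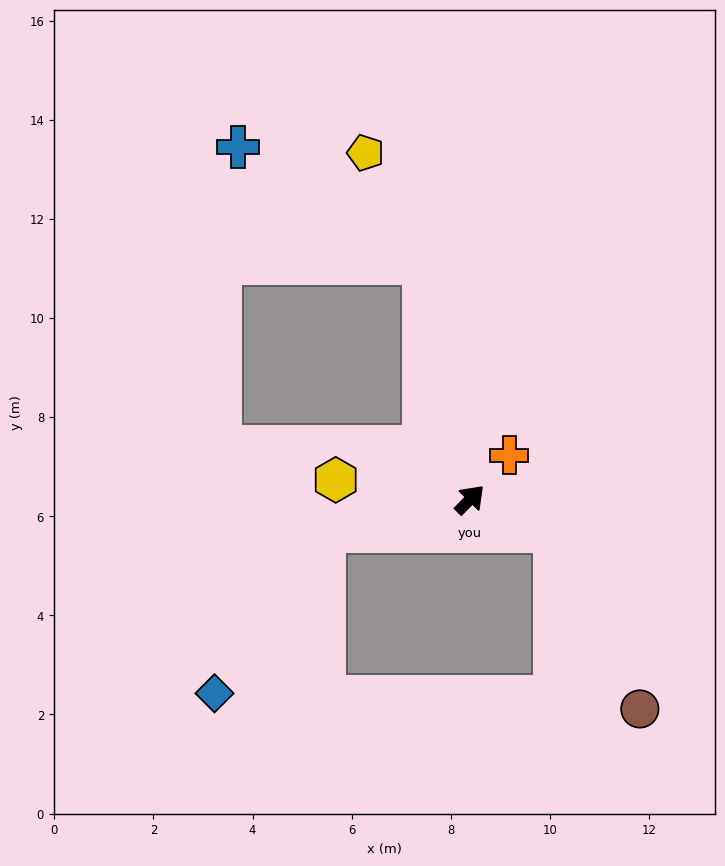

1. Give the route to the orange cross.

turn left 3°, forward 1.2 m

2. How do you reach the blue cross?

blocked — turn left 56°, forward 4.8 m, then turn left 46°, forward 4.4 m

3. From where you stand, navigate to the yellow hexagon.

turn left 126°, forward 2.7 m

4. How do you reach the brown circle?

blocked — turn right 66°, forward 1.8 m, then turn right 44°, forward 4.0 m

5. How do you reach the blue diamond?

blocked — turn left 147°, forward 3.0 m, then turn left 43°, forward 4.0 m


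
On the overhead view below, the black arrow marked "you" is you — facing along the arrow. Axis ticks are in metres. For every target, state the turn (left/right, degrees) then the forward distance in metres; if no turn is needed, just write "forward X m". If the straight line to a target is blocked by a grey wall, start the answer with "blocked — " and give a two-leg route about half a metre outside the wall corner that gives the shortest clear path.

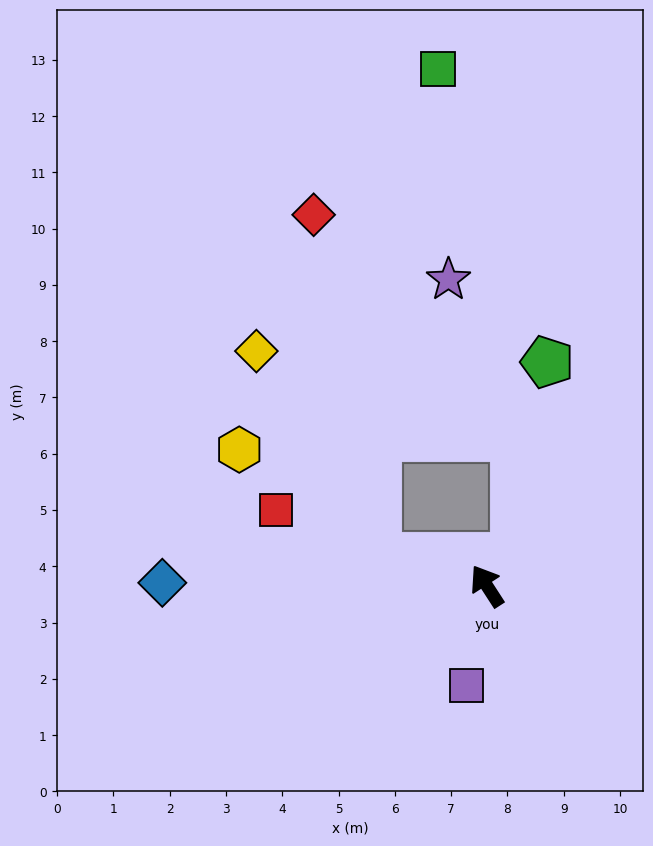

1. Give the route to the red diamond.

blocked — turn left 42°, forward 2.0 m, then turn right 64°, forward 6.2 m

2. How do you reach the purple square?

turn left 135°, forward 1.8 m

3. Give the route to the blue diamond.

turn left 57°, forward 5.8 m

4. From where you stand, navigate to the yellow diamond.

blocked — turn left 42°, forward 2.0 m, then turn right 44°, forward 4.2 m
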